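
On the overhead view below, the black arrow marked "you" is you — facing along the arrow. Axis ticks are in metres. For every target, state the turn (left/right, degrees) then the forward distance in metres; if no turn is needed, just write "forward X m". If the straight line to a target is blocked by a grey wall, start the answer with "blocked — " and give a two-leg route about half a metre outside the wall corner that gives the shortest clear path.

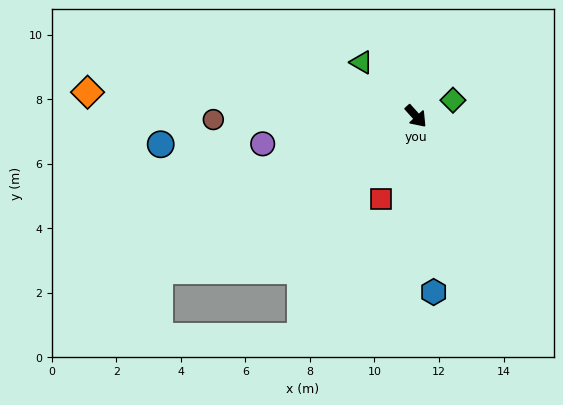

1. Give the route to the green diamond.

turn left 71°, forward 1.2 m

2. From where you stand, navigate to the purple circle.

turn right 122°, forward 4.8 m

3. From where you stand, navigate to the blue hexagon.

turn right 36°, forward 5.5 m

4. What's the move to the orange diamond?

turn right 136°, forward 10.2 m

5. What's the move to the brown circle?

turn right 131°, forward 6.3 m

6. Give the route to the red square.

turn right 65°, forward 2.8 m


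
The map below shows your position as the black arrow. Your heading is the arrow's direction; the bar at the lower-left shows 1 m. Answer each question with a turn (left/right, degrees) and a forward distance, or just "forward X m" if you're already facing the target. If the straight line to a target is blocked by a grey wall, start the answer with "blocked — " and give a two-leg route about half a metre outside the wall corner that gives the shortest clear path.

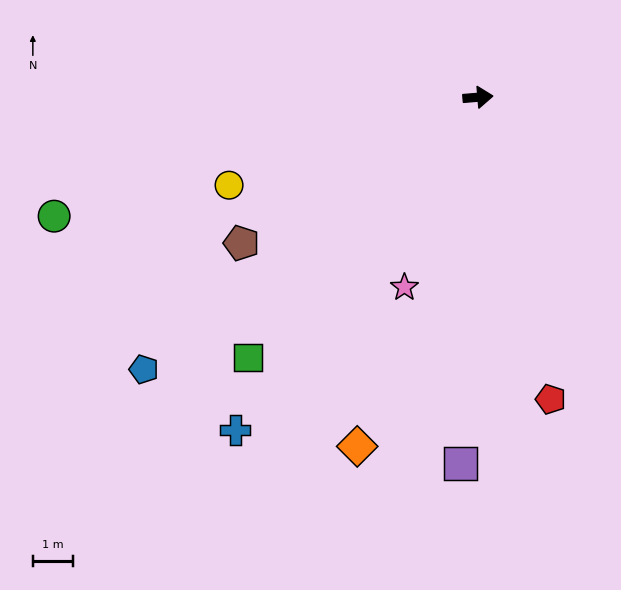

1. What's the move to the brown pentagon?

turn right 153°, forward 7.0 m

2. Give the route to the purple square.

turn right 97°, forward 9.2 m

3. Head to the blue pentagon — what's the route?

turn right 146°, forward 10.8 m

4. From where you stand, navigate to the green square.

turn right 136°, forward 8.7 m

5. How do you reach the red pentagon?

turn right 81°, forward 7.8 m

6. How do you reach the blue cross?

turn right 131°, forward 10.4 m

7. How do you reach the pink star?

turn right 116°, forward 5.1 m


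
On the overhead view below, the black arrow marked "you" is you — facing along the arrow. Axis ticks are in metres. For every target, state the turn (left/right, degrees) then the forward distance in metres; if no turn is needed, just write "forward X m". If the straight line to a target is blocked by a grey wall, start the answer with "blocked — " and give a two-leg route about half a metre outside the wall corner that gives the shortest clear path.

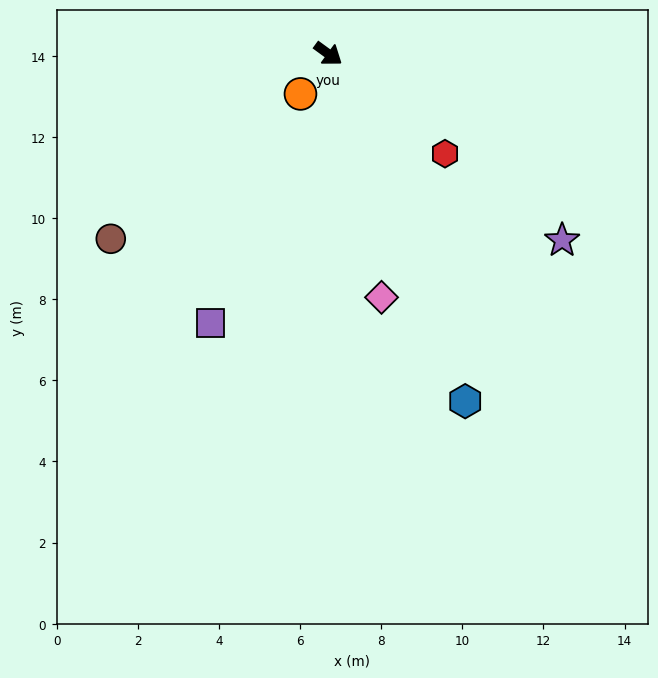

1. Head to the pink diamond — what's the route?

turn right 42°, forward 6.1 m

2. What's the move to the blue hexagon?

turn right 32°, forward 9.2 m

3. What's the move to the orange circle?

turn right 89°, forward 1.2 m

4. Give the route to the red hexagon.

turn right 4°, forward 3.8 m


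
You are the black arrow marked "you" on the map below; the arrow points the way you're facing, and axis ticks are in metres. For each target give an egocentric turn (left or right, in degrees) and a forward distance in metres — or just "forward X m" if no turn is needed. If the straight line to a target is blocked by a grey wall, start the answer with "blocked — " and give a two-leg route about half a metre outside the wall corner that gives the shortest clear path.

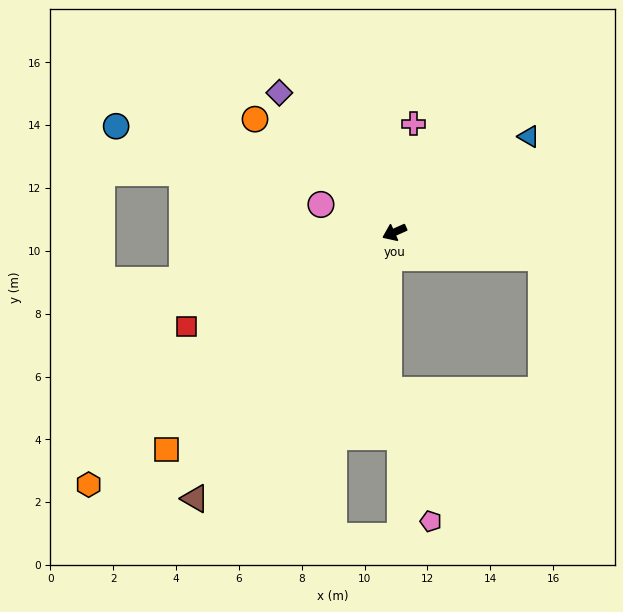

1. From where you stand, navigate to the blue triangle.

turn right 169°, forward 5.3 m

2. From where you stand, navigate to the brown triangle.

turn left 29°, forward 10.6 m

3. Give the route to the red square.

forward 7.3 m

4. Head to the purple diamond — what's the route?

turn right 75°, forward 5.8 m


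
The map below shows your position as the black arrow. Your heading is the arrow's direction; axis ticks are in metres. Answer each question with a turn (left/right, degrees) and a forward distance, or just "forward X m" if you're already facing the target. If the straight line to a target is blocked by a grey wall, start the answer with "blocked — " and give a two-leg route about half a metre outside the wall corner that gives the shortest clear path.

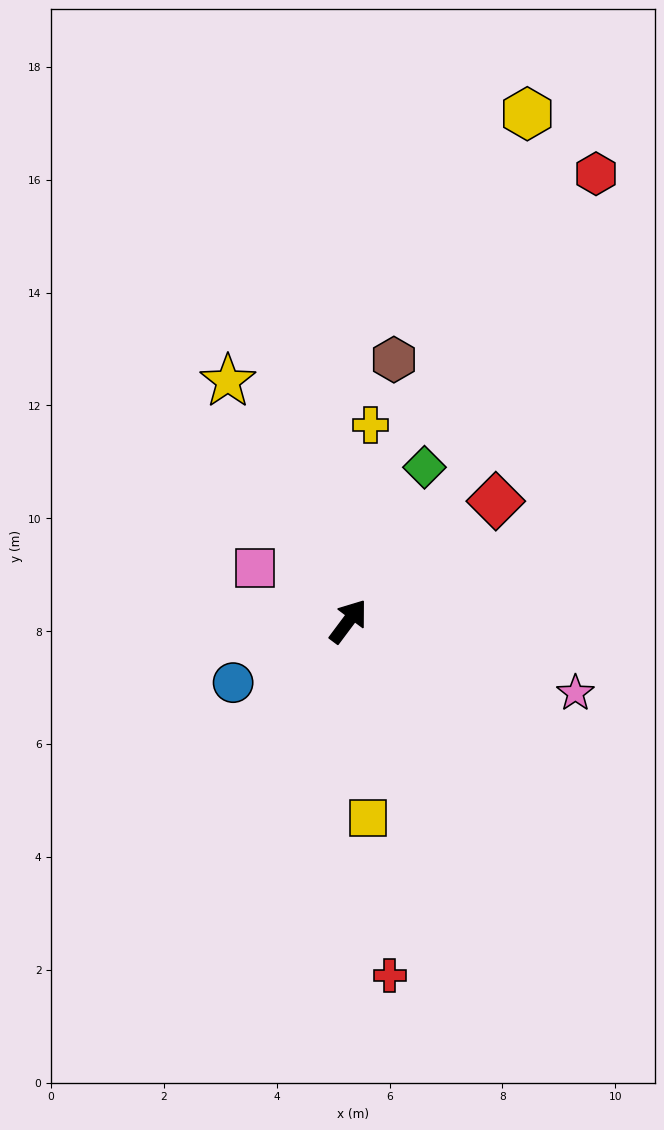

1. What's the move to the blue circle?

turn left 155°, forward 2.3 m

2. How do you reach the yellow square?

turn right 137°, forward 3.5 m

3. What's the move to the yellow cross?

turn left 30°, forward 3.5 m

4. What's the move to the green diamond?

turn left 10°, forward 3.0 m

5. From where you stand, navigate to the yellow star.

turn left 63°, forward 4.8 m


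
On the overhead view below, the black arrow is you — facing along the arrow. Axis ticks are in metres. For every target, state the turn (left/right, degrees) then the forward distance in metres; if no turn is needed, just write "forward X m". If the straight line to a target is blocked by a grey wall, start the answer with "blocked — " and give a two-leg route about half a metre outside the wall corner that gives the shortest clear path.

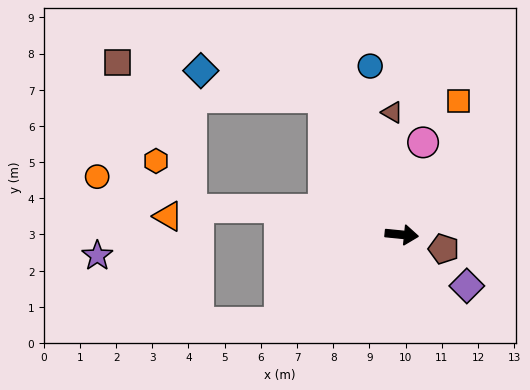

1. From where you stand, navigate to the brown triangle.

turn left 100°, forward 3.4 m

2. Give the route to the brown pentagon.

turn right 13°, forward 1.2 m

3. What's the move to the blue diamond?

blocked — turn left 126°, forward 4.4 m, then turn left 47°, forward 3.5 m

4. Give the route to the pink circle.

turn left 83°, forward 2.6 m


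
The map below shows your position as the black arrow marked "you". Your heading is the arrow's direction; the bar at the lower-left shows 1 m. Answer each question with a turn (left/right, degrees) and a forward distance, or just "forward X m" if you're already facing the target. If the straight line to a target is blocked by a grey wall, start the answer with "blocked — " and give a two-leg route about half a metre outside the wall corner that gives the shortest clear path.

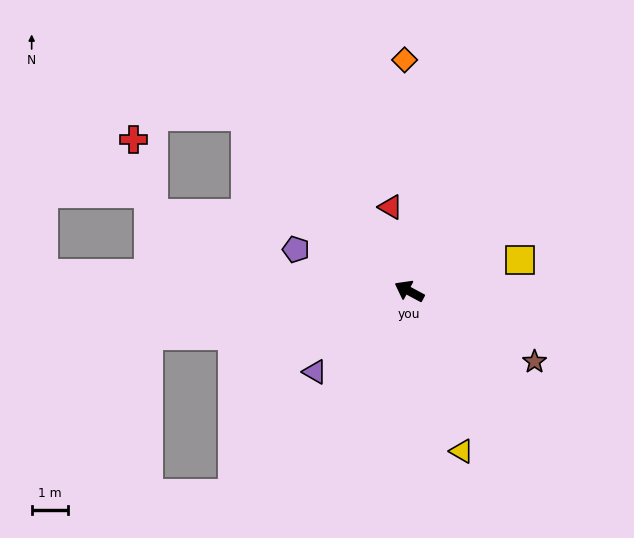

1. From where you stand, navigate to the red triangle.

turn right 49°, forward 2.4 m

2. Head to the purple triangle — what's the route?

turn left 69°, forward 3.4 m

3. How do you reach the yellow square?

turn right 136°, forward 3.2 m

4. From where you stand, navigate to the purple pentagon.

turn left 8°, forward 3.3 m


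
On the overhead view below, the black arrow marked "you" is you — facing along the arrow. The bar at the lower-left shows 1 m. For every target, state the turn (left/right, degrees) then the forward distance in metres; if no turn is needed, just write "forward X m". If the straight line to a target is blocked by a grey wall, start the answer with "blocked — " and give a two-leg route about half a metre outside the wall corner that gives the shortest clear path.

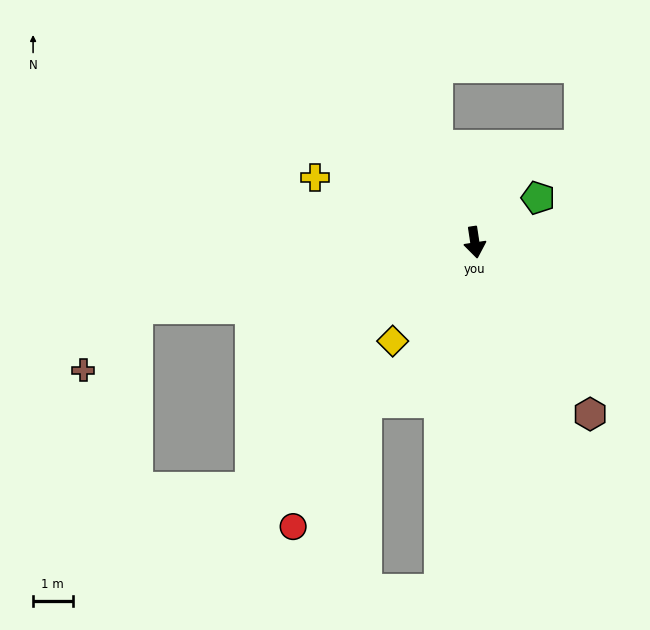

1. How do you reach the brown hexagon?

turn left 25°, forward 5.2 m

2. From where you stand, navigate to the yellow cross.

turn right 121°, forward 4.4 m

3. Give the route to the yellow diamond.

turn right 48°, forward 3.3 m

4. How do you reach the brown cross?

blocked — turn right 88°, forward 8.7 m, then turn left 40°, forward 2.1 m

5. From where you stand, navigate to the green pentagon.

turn left 117°, forward 2.0 m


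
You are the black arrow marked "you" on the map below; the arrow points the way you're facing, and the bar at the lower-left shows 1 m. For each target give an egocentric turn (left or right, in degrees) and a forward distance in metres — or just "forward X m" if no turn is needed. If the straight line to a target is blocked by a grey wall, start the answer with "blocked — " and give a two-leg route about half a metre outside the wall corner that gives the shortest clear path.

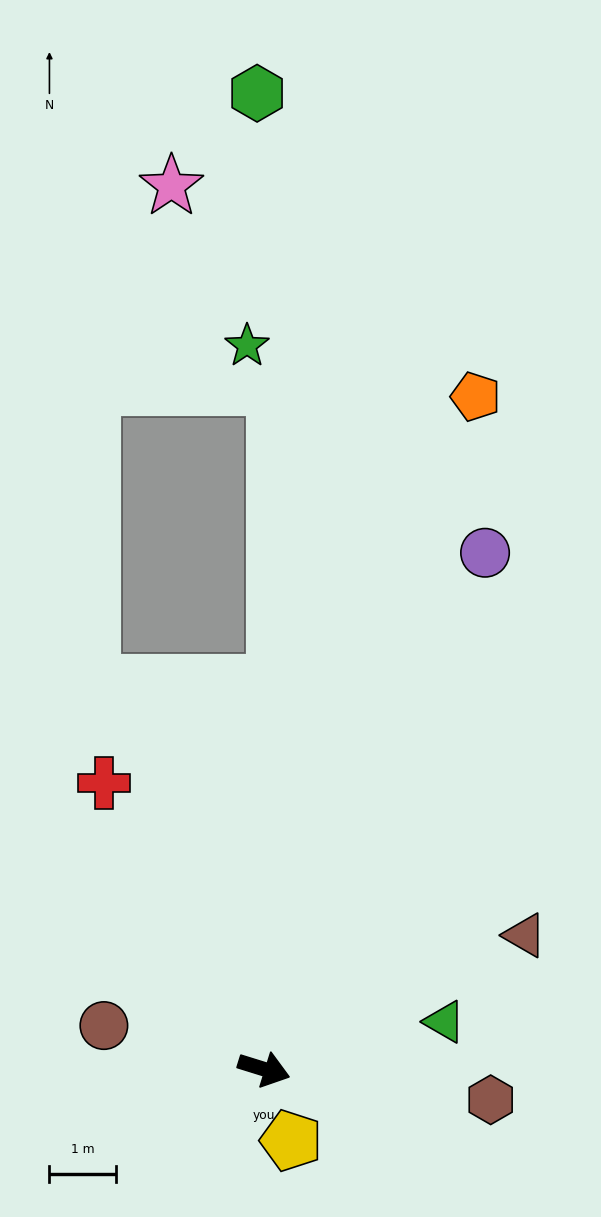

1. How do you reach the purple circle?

turn left 84°, forward 8.5 m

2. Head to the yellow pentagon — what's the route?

turn right 52°, forward 1.2 m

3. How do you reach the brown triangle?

turn left 44°, forward 4.4 m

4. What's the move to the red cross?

turn left 136°, forward 5.0 m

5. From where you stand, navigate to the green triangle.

turn left 32°, forward 2.8 m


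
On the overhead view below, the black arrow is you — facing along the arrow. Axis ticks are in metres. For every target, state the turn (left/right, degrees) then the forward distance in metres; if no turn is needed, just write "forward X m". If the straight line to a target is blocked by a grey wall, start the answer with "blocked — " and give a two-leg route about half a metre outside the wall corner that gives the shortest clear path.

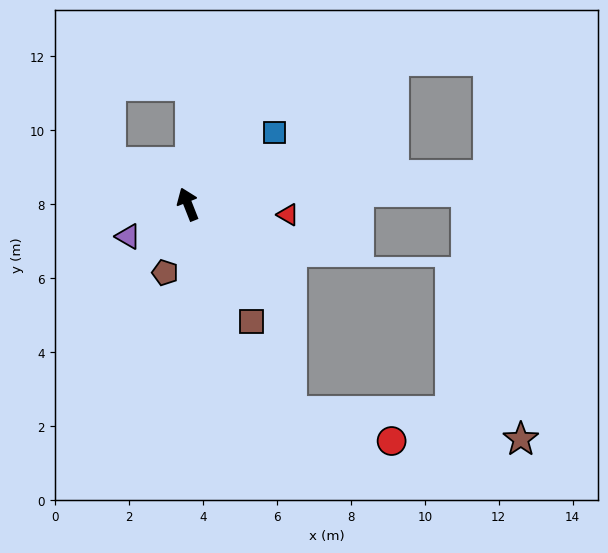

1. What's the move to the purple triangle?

turn left 97°, forward 1.8 m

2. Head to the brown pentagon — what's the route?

turn left 140°, forward 2.0 m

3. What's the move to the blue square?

turn right 72°, forward 3.0 m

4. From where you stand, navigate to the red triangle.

turn right 118°, forward 2.7 m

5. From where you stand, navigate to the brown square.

turn right 173°, forward 3.6 m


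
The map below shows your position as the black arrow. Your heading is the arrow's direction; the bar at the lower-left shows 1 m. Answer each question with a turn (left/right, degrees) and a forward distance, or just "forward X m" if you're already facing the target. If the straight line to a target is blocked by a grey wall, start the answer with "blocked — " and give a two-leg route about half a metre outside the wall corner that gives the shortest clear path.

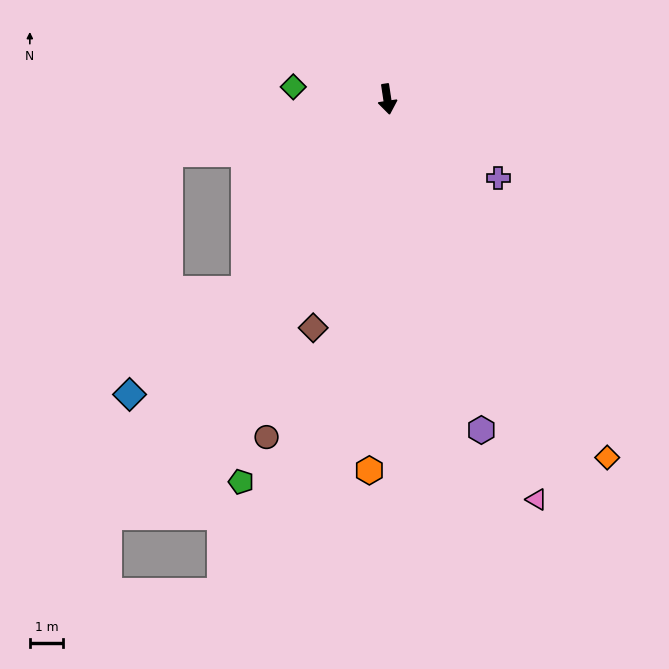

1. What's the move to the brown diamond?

turn right 27°, forward 7.2 m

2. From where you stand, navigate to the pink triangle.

turn left 12°, forward 12.8 m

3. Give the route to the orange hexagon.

turn right 11°, forward 11.1 m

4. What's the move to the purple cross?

turn left 46°, forward 4.1 m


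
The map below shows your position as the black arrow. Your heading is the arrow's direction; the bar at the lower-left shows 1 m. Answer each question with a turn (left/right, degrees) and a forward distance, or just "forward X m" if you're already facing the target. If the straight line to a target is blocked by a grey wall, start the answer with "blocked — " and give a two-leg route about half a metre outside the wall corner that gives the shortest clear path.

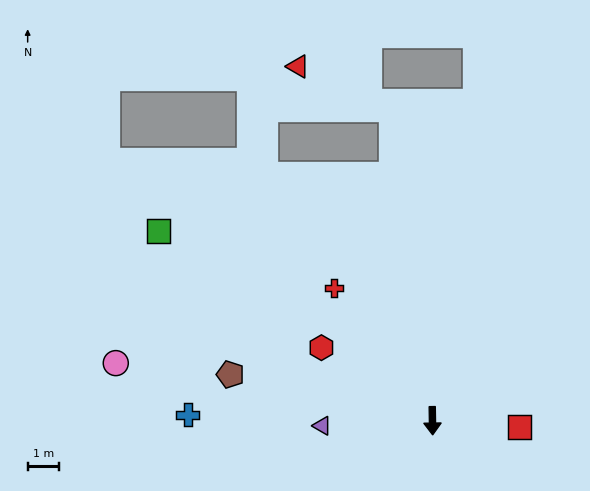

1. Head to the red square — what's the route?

turn left 85°, forward 2.8 m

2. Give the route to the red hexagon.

turn right 124°, forward 4.2 m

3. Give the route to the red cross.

turn right 145°, forward 5.3 m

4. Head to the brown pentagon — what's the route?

turn right 104°, forward 6.6 m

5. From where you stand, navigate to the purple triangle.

turn right 88°, forward 3.5 m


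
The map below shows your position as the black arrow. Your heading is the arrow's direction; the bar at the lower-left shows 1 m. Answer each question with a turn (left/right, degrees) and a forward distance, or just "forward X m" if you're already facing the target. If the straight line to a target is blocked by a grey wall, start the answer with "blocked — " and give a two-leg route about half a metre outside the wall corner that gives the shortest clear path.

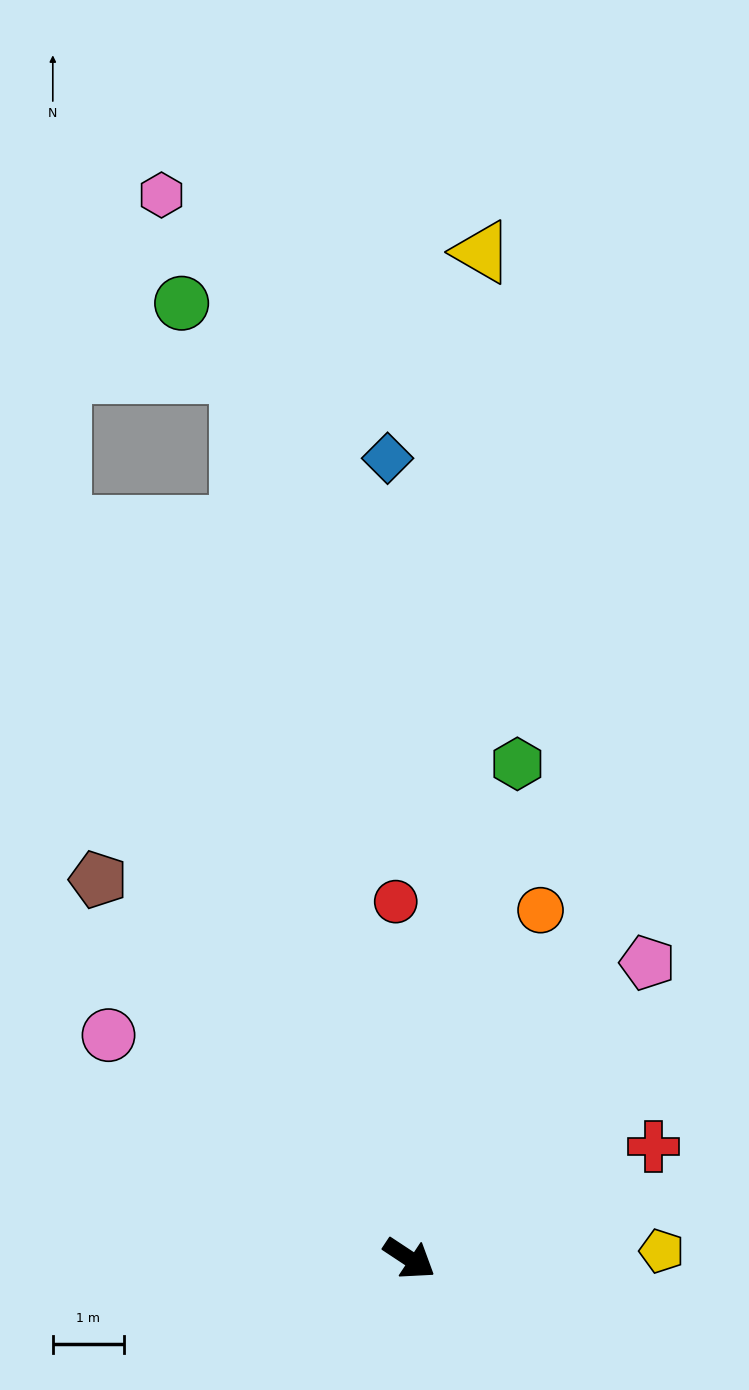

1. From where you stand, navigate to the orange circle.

turn left 103°, forward 5.2 m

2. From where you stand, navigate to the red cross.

turn left 58°, forward 3.8 m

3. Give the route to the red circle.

turn left 126°, forward 5.0 m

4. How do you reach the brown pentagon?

turn left 163°, forward 6.9 m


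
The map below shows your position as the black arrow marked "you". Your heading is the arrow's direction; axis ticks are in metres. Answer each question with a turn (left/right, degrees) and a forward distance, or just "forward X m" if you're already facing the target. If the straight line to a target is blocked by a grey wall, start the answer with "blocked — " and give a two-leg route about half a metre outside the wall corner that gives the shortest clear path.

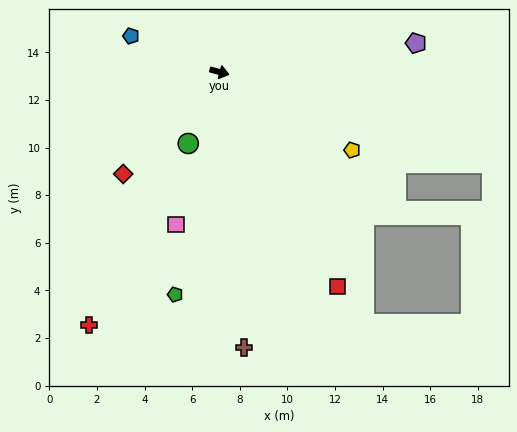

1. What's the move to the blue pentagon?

turn left 173°, forward 4.0 m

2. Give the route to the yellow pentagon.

turn right 15°, forward 6.5 m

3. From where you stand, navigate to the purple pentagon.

turn left 23°, forward 8.3 m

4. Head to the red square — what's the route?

turn right 46°, forward 10.3 m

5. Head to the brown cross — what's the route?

turn right 70°, forward 11.6 m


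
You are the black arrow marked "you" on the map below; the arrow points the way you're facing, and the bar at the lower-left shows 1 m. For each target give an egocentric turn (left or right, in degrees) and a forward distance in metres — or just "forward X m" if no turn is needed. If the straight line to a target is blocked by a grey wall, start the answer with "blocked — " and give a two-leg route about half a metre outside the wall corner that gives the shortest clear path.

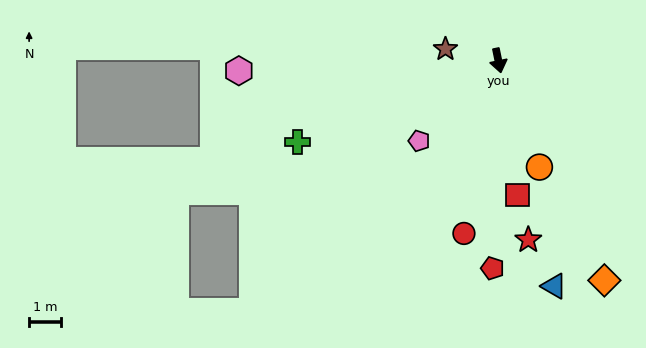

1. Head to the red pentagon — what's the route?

turn right 13°, forward 6.6 m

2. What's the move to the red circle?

turn right 23°, forward 5.6 m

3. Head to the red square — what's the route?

turn right 4°, forward 4.3 m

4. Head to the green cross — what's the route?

turn right 80°, forward 6.9 m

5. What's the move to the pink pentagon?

turn right 56°, forward 3.6 m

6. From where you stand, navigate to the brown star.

turn right 114°, forward 1.7 m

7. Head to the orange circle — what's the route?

turn left 9°, forward 3.6 m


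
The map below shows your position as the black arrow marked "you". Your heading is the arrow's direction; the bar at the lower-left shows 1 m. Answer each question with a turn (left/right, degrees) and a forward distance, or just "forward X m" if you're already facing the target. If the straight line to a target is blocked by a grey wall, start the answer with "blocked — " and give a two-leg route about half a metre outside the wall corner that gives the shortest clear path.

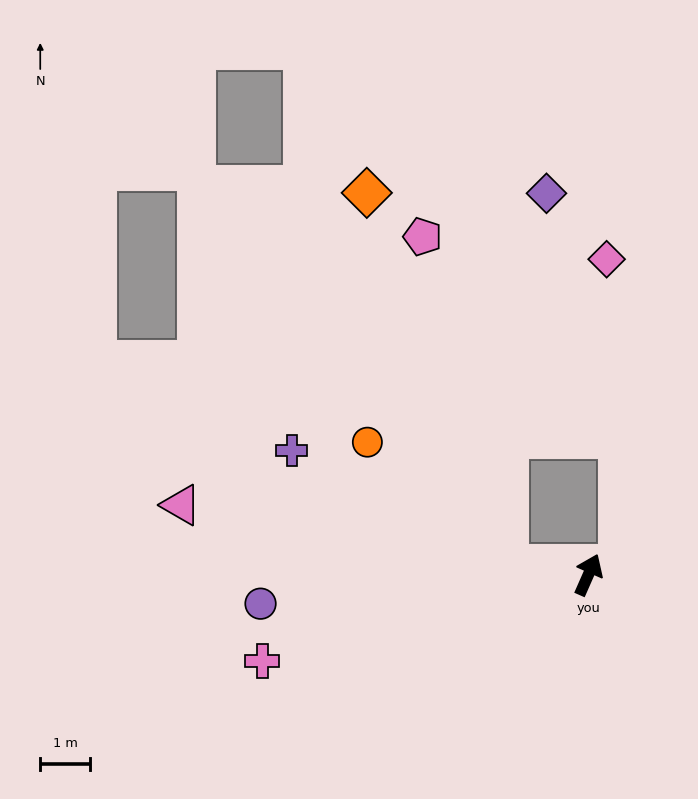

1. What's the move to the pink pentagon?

blocked — turn left 107°, forward 1.6 m, then turn right 69°, forward 6.8 m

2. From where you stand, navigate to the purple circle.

turn left 119°, forward 6.6 m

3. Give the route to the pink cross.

turn left 129°, forward 6.8 m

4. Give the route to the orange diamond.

blocked — turn left 107°, forward 1.6 m, then turn right 63°, forward 8.0 m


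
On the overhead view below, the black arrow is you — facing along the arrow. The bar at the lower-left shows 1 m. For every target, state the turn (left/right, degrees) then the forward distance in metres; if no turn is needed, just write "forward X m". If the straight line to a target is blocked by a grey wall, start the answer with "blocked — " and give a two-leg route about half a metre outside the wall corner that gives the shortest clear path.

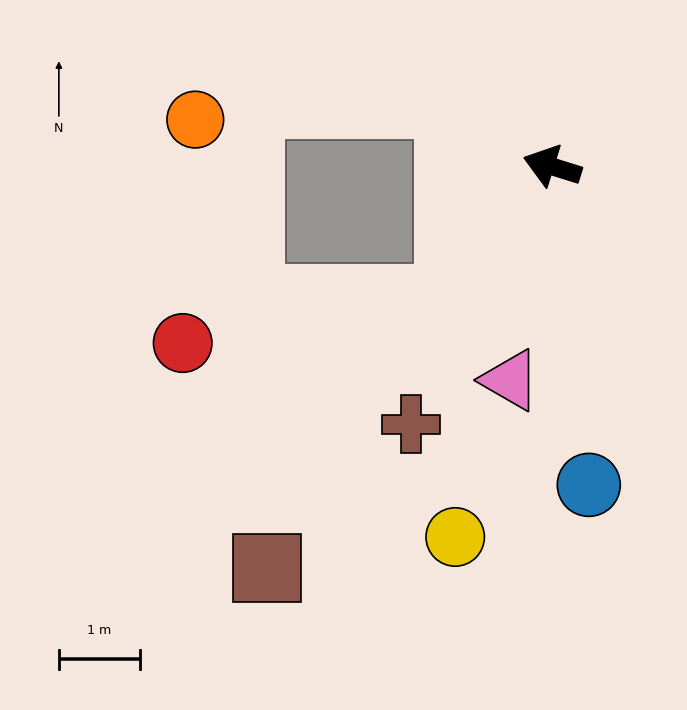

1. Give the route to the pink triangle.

turn left 96°, forward 2.7 m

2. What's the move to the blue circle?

turn left 114°, forward 3.9 m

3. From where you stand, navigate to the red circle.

blocked — turn left 70°, forward 2.1 m, then turn right 43°, forward 3.3 m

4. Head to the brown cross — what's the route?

turn left 79°, forward 3.6 m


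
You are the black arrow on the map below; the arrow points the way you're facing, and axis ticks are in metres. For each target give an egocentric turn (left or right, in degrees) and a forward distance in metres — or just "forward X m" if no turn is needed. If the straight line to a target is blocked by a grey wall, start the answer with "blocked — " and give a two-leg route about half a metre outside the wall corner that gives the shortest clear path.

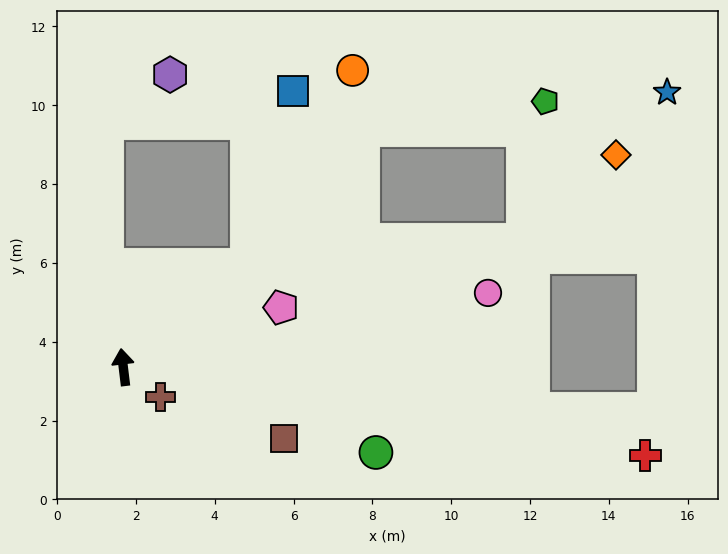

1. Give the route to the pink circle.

turn right 85°, forward 9.4 m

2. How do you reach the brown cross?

turn right 136°, forward 1.2 m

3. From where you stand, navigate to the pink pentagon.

turn right 76°, forward 4.3 m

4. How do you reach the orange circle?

blocked — turn right 57°, forward 4.1 m, then turn left 22°, forward 5.6 m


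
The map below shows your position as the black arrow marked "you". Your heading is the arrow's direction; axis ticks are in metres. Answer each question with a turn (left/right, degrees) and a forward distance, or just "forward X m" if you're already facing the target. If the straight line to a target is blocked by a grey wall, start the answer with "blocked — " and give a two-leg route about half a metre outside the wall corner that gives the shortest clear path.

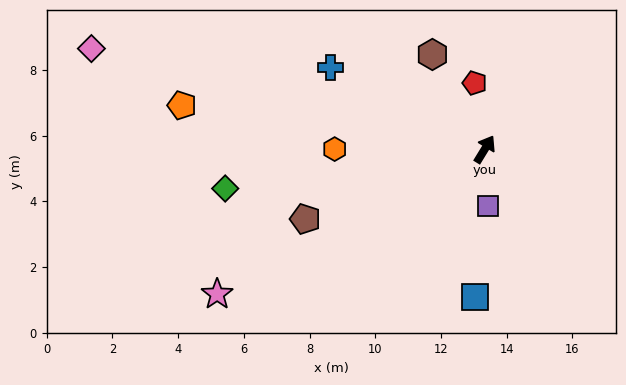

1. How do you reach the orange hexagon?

turn left 121°, forward 4.6 m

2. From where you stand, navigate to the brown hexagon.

turn left 60°, forward 3.3 m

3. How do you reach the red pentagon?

turn left 40°, forward 2.0 m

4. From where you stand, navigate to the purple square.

turn right 145°, forward 1.7 m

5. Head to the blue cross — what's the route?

turn left 94°, forward 5.3 m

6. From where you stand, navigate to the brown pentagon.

turn left 143°, forward 5.9 m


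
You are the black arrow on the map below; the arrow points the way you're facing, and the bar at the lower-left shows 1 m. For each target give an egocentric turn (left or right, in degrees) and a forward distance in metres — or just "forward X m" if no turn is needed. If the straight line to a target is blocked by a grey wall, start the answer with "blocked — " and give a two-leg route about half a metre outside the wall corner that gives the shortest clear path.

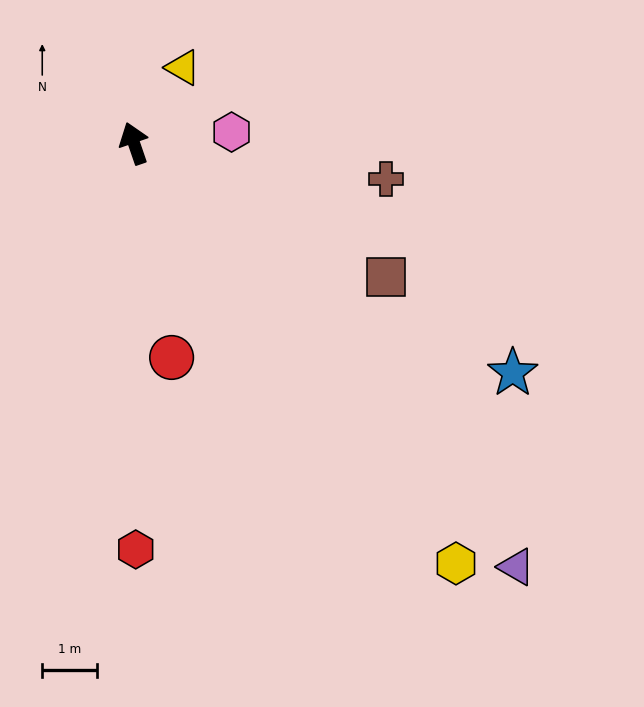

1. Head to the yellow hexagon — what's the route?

turn right 161°, forward 9.7 m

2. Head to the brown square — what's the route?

turn right 137°, forward 5.2 m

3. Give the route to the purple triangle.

turn right 157°, forward 10.5 m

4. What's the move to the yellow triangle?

turn right 52°, forward 1.7 m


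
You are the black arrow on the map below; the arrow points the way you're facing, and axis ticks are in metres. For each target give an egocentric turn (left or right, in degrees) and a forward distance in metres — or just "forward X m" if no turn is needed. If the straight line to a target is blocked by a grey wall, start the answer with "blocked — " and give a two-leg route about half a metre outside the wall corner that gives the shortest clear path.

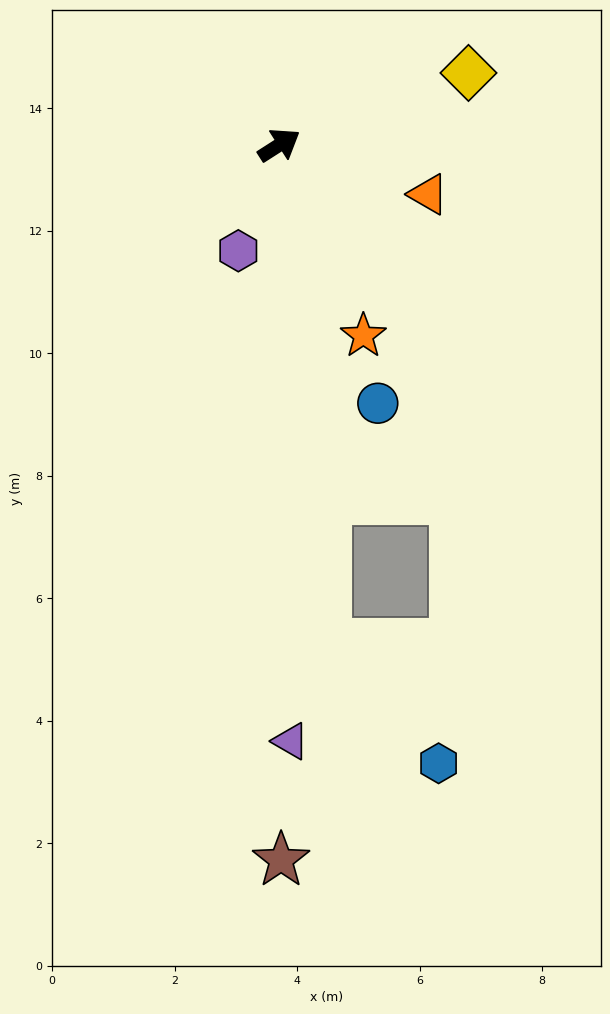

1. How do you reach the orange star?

turn right 99°, forward 3.4 m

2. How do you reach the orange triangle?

turn right 51°, forward 2.6 m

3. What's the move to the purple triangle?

turn right 122°, forward 9.7 m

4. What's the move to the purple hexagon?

turn right 144°, forward 1.9 m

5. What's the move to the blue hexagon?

blocked — turn right 117°, forward 8.2 m, then turn left 38°, forward 2.7 m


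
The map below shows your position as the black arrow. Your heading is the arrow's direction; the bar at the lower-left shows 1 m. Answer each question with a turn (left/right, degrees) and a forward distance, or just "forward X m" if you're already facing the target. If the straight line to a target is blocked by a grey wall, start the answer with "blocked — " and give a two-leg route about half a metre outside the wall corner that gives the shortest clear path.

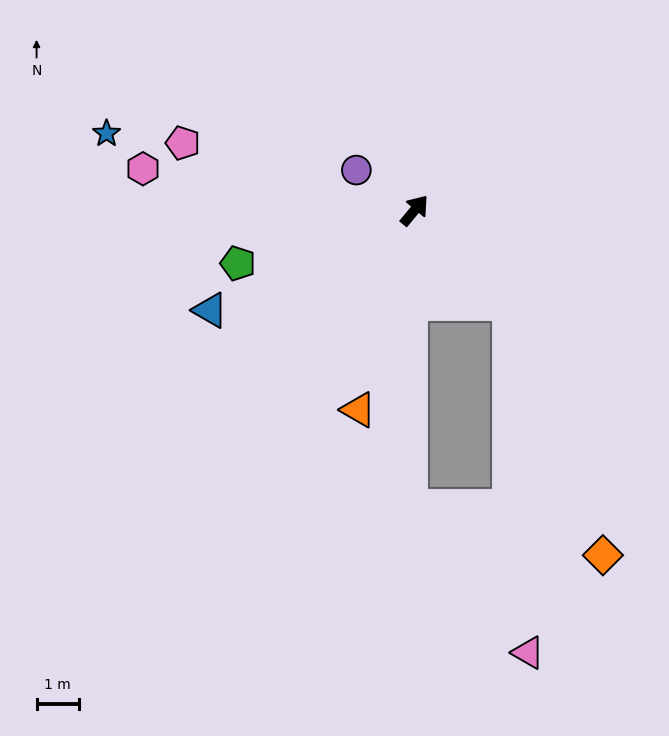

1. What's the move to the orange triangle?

turn right 156°, forward 4.9 m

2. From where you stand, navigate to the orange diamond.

blocked — turn right 95°, forward 3.1 m, then turn right 25°, forward 6.3 m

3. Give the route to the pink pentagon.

turn left 113°, forward 5.7 m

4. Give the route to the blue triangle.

turn left 156°, forward 5.4 m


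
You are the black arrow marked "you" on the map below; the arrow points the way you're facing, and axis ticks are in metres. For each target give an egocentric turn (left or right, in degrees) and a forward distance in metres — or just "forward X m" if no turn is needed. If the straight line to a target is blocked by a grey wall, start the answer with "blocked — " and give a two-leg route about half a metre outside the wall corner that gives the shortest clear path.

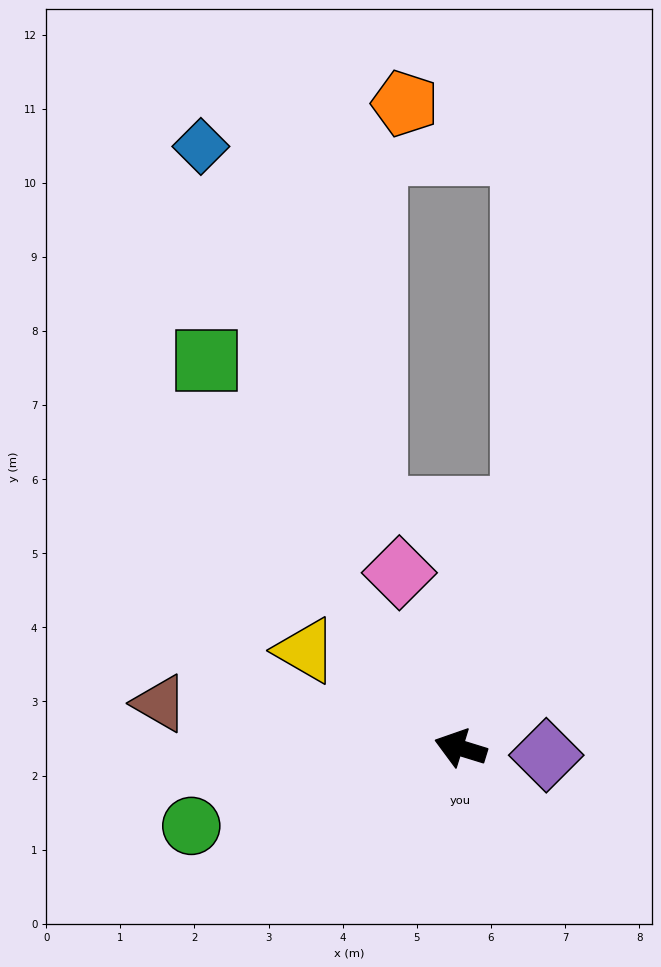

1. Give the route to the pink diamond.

turn right 54°, forward 2.5 m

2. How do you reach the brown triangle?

turn left 9°, forward 4.1 m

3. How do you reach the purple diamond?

turn right 168°, forward 1.2 m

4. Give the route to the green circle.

turn left 33°, forward 3.8 m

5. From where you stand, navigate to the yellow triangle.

turn right 15°, forward 2.5 m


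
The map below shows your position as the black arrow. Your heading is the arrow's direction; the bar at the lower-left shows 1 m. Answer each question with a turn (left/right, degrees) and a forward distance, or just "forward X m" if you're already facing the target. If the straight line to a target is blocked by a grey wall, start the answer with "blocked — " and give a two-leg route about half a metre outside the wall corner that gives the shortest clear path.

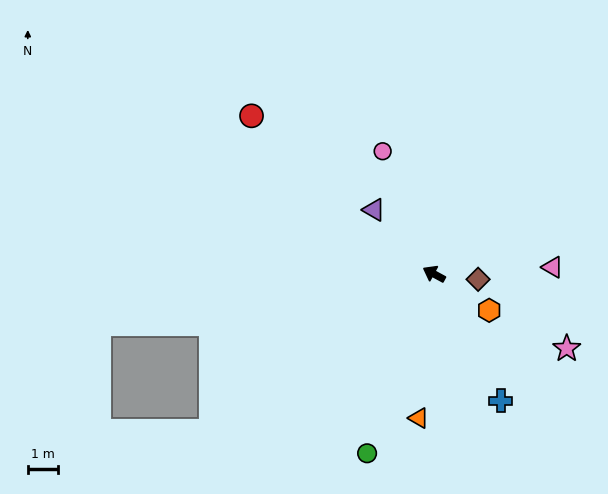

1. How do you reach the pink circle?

turn right 39°, forward 4.5 m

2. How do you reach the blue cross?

turn left 146°, forward 4.8 m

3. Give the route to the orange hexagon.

turn left 175°, forward 2.2 m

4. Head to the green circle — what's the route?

turn left 98°, forward 6.4 m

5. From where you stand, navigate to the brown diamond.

turn right 158°, forward 1.5 m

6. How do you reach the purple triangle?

turn right 18°, forward 3.0 m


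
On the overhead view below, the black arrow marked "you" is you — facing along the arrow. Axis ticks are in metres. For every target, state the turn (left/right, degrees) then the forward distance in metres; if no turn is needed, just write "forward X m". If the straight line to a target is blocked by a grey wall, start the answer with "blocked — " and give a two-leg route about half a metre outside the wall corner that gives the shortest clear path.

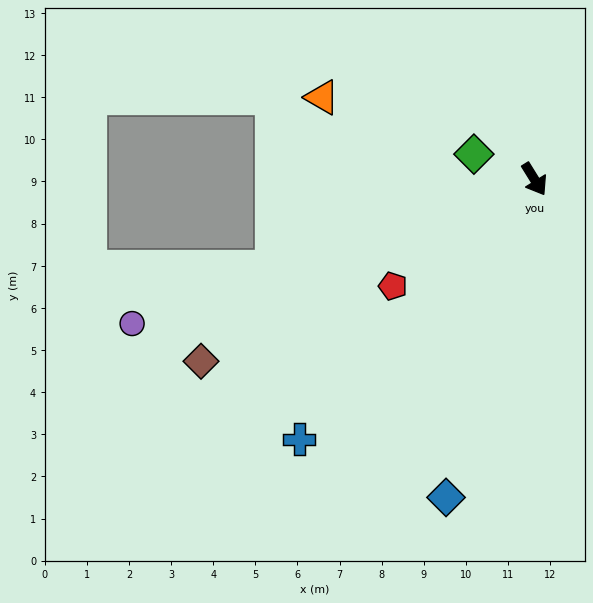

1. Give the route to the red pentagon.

turn right 85°, forward 4.2 m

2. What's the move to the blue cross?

turn right 74°, forward 8.3 m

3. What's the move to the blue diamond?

turn right 47°, forward 7.8 m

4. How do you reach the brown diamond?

turn right 93°, forward 9.0 m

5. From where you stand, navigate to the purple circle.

turn right 102°, forward 10.1 m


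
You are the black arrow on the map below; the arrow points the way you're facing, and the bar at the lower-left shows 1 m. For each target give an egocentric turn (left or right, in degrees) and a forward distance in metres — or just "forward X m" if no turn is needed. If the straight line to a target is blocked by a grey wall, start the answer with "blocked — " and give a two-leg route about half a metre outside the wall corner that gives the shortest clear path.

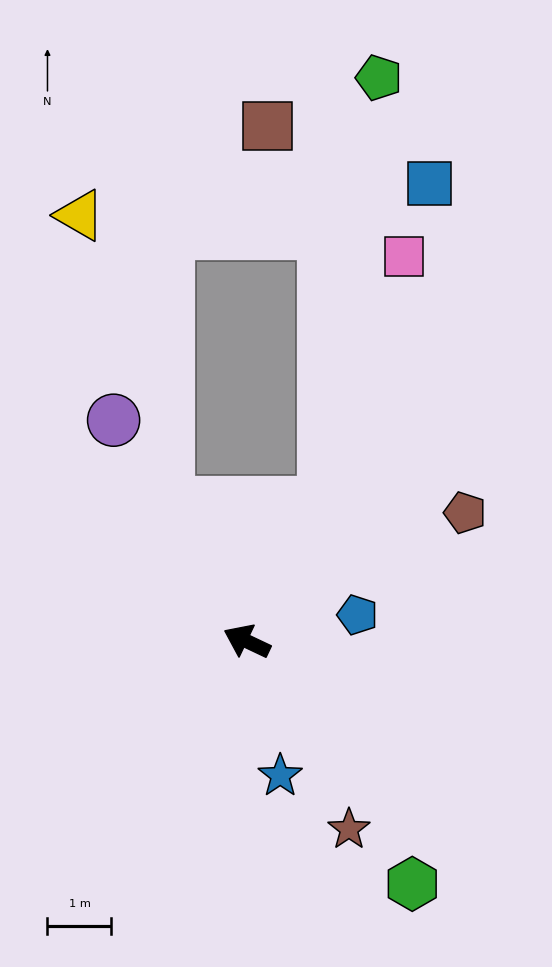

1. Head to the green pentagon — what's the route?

blocked — turn right 94°, forward 2.5 m, then turn left 22°, forward 6.7 m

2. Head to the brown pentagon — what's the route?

turn right 124°, forward 4.0 m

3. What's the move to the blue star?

turn left 129°, forward 2.2 m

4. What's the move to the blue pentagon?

turn right 141°, forward 1.8 m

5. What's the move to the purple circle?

turn right 34°, forward 4.0 m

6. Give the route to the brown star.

turn left 144°, forward 3.3 m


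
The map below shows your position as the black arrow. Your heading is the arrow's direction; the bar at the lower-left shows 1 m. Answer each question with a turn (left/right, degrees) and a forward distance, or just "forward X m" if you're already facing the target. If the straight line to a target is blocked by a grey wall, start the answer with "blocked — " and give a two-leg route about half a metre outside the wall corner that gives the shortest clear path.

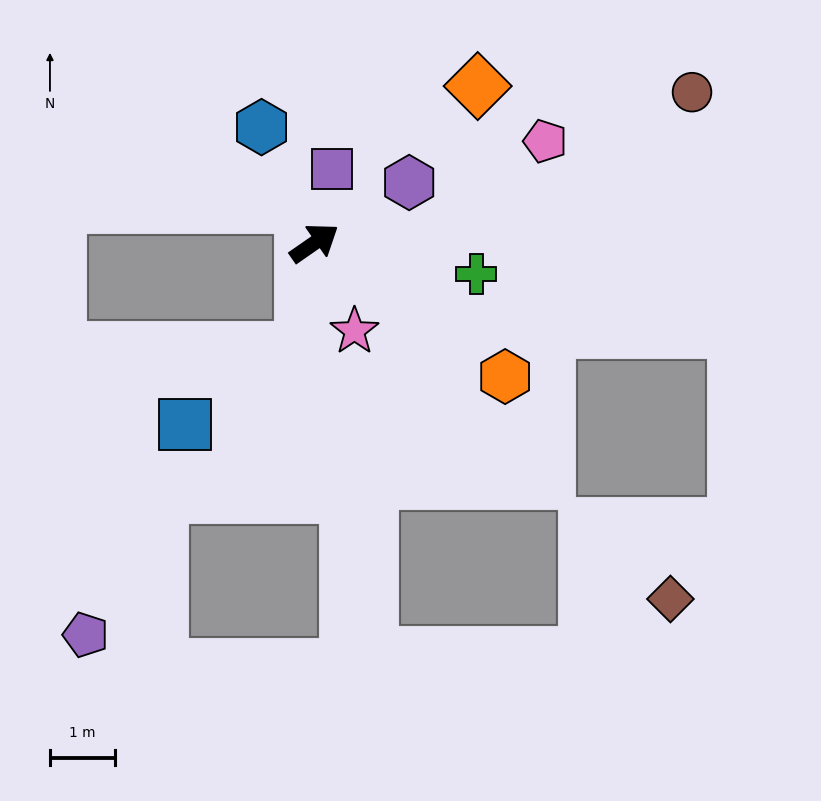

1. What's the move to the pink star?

turn right 100°, forward 1.5 m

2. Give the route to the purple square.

turn left 42°, forward 1.2 m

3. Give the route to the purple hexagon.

turn right 2°, forward 1.7 m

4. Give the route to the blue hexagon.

turn left 80°, forward 2.0 m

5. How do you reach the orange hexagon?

turn right 70°, forward 3.6 m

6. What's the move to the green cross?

turn right 46°, forward 2.5 m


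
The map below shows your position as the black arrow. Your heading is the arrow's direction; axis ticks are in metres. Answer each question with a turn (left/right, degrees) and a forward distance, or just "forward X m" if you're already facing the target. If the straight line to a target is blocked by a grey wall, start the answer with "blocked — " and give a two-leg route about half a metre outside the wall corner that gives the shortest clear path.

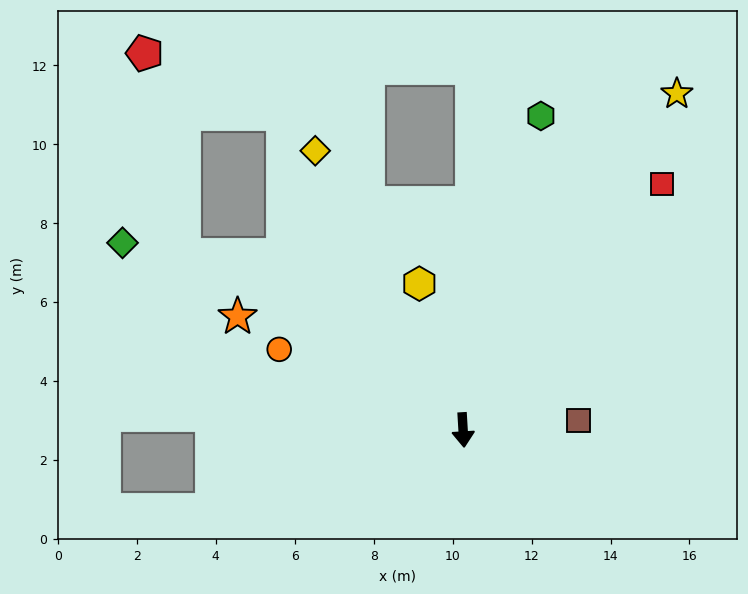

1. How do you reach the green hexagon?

turn left 163°, forward 8.2 m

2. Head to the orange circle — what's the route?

turn right 117°, forward 5.1 m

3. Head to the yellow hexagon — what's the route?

turn right 167°, forward 3.9 m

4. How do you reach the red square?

turn left 138°, forward 8.0 m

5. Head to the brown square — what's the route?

turn left 91°, forward 2.9 m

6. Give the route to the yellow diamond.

turn right 156°, forward 8.0 m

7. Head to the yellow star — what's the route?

turn left 144°, forward 10.1 m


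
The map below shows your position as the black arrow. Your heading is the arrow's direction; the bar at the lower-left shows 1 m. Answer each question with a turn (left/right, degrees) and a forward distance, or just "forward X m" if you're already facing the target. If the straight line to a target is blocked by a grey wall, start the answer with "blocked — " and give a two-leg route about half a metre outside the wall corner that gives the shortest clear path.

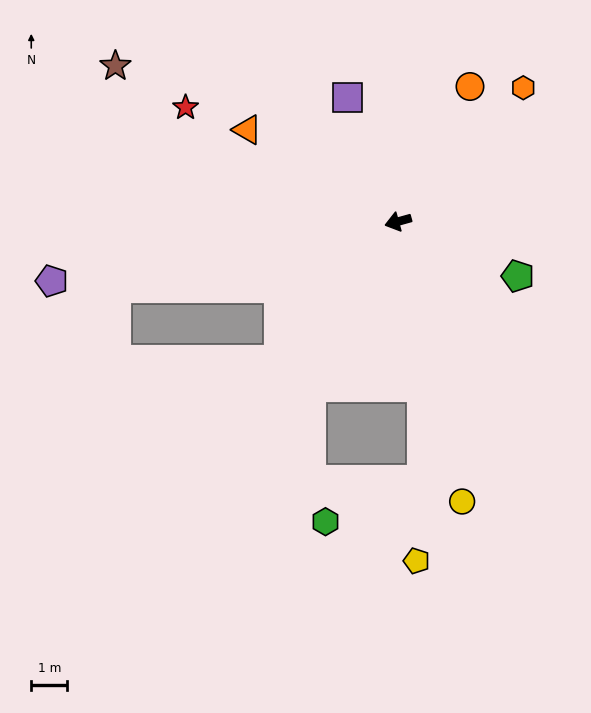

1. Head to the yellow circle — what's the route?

turn left 87°, forward 8.0 m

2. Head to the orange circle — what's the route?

turn right 134°, forward 4.3 m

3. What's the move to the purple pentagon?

turn right 6°, forward 9.8 m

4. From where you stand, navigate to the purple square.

turn right 83°, forward 3.7 m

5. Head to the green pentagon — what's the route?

turn left 140°, forward 3.7 m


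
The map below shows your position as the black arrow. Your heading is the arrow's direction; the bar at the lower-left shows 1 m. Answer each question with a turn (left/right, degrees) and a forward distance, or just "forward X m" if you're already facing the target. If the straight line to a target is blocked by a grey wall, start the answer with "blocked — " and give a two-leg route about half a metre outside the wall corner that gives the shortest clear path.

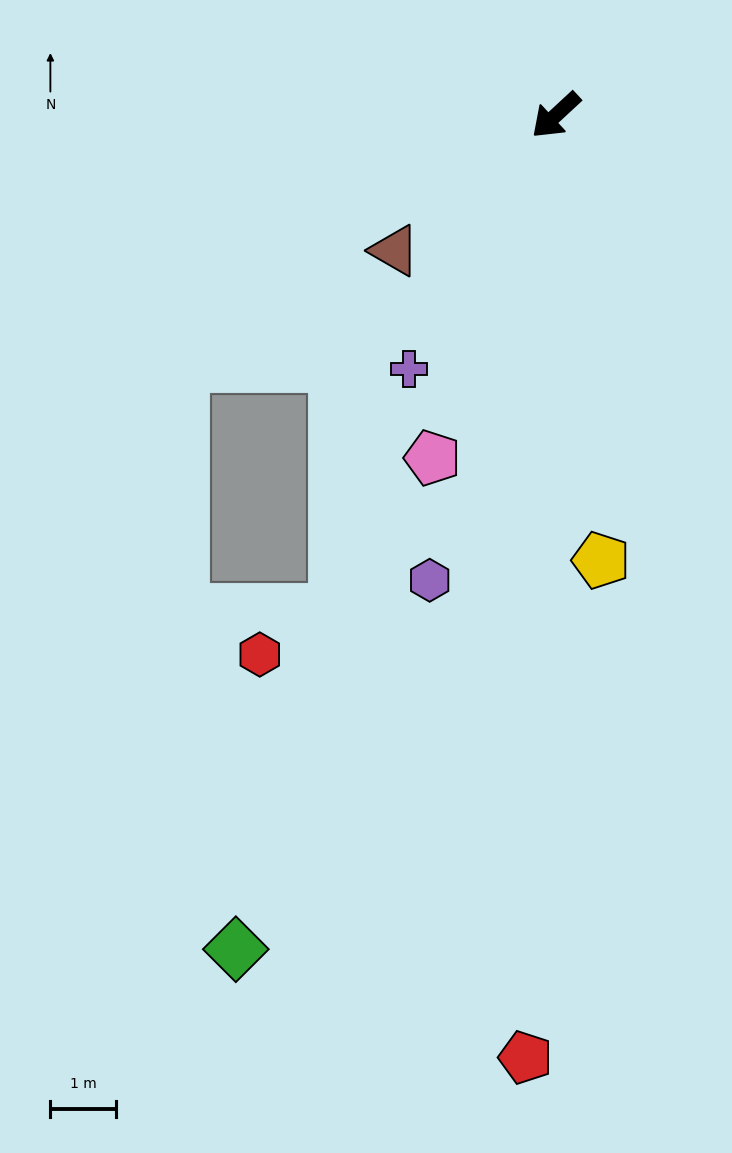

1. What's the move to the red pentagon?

turn left 45°, forward 14.4 m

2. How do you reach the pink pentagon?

turn left 27°, forward 5.6 m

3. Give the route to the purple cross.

turn left 17°, forward 4.5 m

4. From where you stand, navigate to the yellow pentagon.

turn left 53°, forward 6.8 m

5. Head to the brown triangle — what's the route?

turn right 3°, forward 3.2 m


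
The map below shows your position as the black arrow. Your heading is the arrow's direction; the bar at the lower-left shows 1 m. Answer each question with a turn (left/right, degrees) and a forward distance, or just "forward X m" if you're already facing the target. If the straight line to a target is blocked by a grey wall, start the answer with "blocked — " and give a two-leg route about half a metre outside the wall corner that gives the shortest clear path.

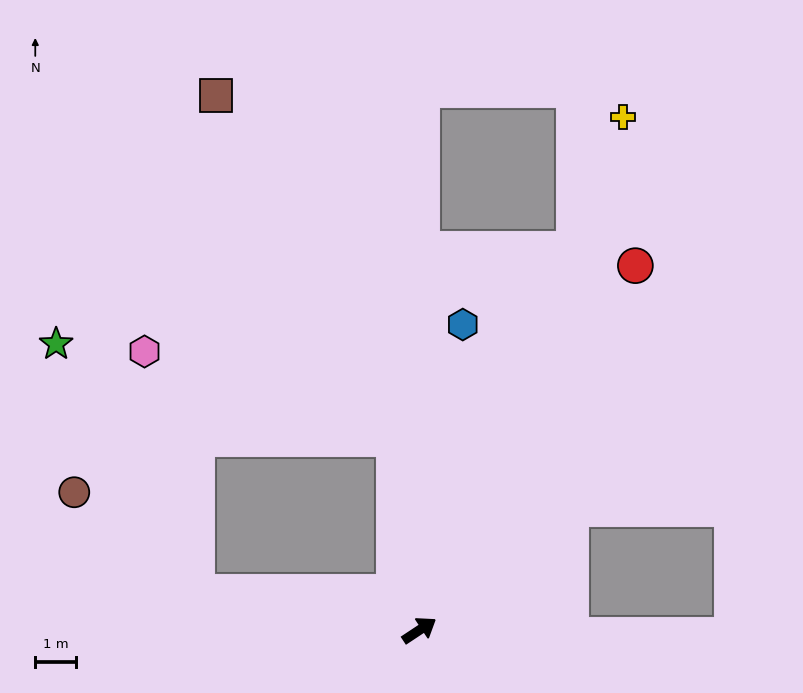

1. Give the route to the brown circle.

blocked — turn left 137°, forward 5.5 m, then turn right 29°, forward 3.9 m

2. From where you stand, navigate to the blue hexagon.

turn left 48°, forward 7.5 m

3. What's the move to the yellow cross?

turn left 35°, forward 13.5 m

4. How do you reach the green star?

blocked — turn left 137°, forward 5.5 m, then turn right 51°, forward 7.0 m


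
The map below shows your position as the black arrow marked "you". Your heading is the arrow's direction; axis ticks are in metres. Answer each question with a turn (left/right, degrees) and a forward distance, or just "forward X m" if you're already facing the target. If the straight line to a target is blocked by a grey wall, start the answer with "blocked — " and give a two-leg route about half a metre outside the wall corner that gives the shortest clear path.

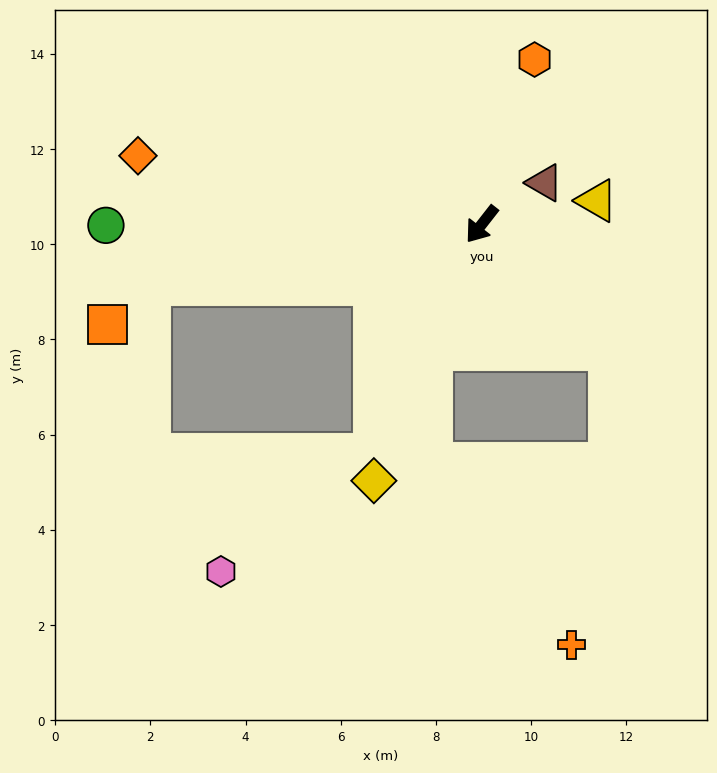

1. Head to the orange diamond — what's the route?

turn right 63°, forward 7.4 m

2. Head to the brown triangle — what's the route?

turn left 161°, forward 1.6 m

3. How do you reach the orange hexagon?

turn right 160°, forward 3.6 m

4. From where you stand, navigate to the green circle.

turn right 52°, forward 7.9 m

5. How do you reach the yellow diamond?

turn left 15°, forward 5.8 m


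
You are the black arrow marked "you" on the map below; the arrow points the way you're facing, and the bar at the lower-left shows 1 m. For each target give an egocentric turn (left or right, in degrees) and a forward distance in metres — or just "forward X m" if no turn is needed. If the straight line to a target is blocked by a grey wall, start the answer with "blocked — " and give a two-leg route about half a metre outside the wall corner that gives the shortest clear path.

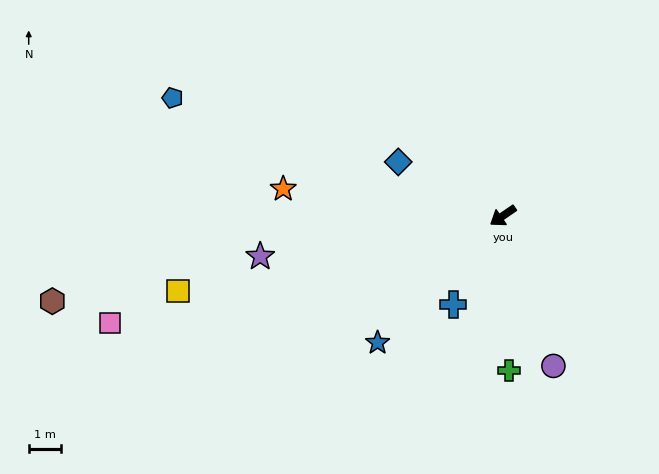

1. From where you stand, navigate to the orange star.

turn right 41°, forward 6.8 m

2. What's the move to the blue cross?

turn left 26°, forward 3.1 m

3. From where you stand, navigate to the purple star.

turn right 25°, forward 7.5 m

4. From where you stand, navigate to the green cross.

turn left 58°, forward 4.7 m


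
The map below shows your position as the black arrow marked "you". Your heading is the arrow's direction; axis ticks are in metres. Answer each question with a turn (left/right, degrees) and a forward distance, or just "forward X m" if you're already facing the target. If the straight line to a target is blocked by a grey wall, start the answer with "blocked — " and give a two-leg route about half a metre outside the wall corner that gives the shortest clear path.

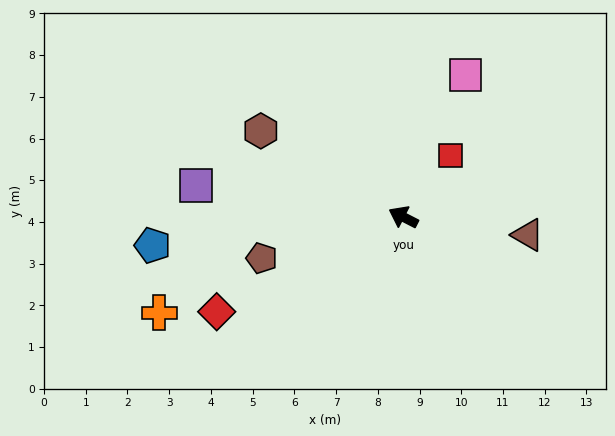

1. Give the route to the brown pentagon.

turn left 43°, forward 3.5 m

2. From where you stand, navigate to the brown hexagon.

turn right 4°, forward 4.0 m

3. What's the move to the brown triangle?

turn right 161°, forward 3.0 m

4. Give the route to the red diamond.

turn left 54°, forward 5.0 m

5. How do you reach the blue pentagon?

turn left 34°, forward 6.0 m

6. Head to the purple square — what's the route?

turn left 19°, forward 5.0 m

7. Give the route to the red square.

turn right 100°, forward 1.9 m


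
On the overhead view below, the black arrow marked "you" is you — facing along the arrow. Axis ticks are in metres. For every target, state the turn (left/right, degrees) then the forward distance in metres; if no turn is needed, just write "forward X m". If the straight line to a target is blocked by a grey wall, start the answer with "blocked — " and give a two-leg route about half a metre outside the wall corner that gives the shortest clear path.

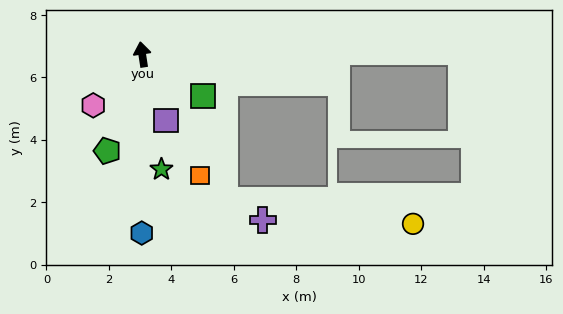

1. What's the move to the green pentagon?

turn left 151°, forward 3.3 m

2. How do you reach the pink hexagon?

turn left 127°, forward 2.3 m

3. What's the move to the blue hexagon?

turn left 171°, forward 5.7 m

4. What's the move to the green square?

turn right 133°, forward 2.4 m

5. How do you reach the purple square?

turn right 169°, forward 2.3 m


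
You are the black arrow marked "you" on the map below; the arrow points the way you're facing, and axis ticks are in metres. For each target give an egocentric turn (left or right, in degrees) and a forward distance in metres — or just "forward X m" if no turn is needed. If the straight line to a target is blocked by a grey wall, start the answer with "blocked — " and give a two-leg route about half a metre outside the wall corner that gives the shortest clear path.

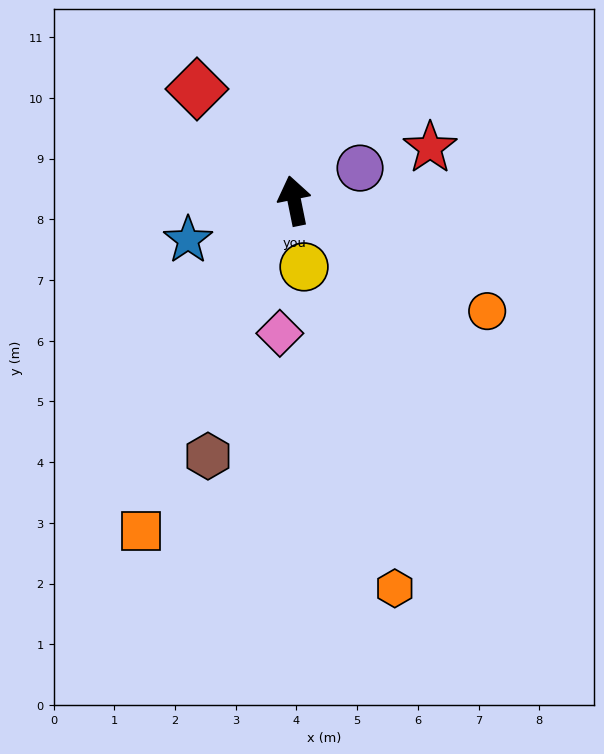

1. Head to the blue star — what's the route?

turn left 99°, forward 1.9 m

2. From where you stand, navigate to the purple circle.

turn right 75°, forward 1.2 m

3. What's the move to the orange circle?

turn right 131°, forward 3.7 m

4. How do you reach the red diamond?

turn left 30°, forward 2.4 m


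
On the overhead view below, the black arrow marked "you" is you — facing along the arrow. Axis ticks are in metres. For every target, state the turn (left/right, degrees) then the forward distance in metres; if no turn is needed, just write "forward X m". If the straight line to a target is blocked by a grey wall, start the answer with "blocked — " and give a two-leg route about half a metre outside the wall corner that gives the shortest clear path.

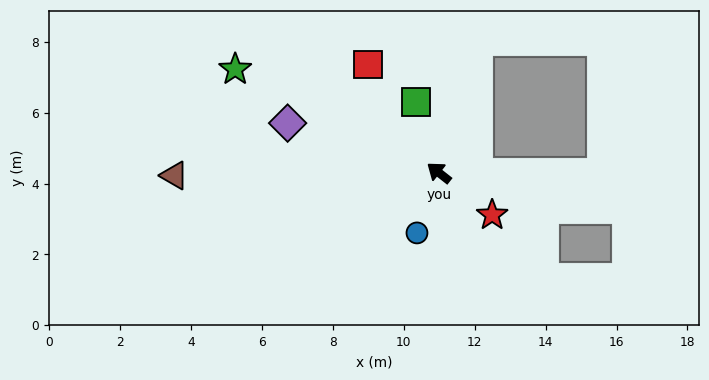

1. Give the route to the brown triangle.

turn left 39°, forward 7.5 m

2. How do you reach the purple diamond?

turn left 20°, forward 4.5 m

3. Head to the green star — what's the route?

turn left 11°, forward 6.4 m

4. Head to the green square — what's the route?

turn right 34°, forward 2.1 m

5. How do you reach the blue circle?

turn left 108°, forward 1.8 m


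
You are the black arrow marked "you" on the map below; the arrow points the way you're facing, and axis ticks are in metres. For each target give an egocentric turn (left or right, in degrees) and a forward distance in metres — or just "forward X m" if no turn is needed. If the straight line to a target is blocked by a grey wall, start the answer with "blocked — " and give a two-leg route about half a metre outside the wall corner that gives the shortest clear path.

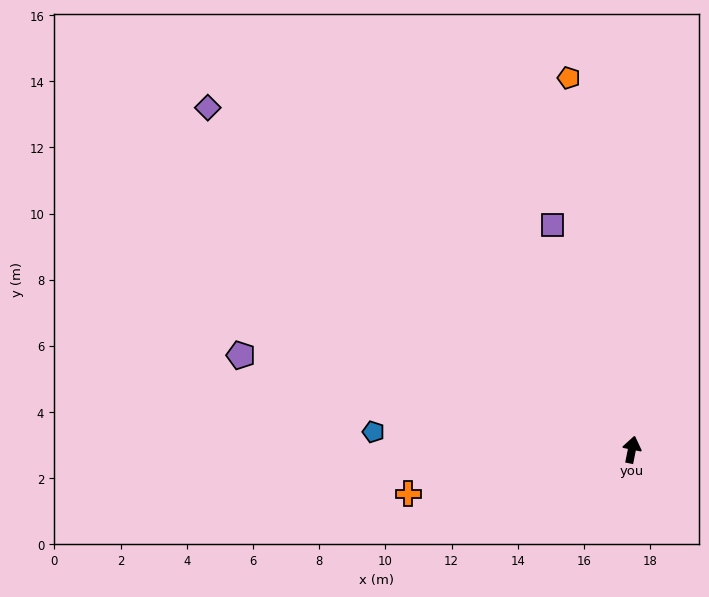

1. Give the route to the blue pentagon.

turn left 97°, forward 7.8 m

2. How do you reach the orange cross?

turn left 113°, forward 6.9 m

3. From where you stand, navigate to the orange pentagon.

turn left 21°, forward 11.4 m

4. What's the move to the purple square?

turn left 31°, forward 7.2 m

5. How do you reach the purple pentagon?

turn left 88°, forward 12.2 m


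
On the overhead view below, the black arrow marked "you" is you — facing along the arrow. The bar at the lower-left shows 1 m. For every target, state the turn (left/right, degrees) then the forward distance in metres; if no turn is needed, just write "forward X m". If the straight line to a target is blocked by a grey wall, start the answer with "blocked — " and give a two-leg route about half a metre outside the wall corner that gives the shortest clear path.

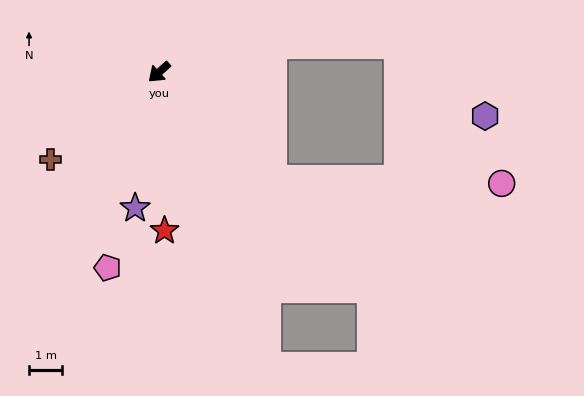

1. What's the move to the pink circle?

blocked — turn left 95°, forward 4.7 m, then turn left 42°, forward 6.9 m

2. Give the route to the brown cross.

turn right 3°, forward 4.2 m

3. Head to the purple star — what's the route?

turn left 38°, forward 4.2 m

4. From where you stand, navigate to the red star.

turn left 50°, forward 4.8 m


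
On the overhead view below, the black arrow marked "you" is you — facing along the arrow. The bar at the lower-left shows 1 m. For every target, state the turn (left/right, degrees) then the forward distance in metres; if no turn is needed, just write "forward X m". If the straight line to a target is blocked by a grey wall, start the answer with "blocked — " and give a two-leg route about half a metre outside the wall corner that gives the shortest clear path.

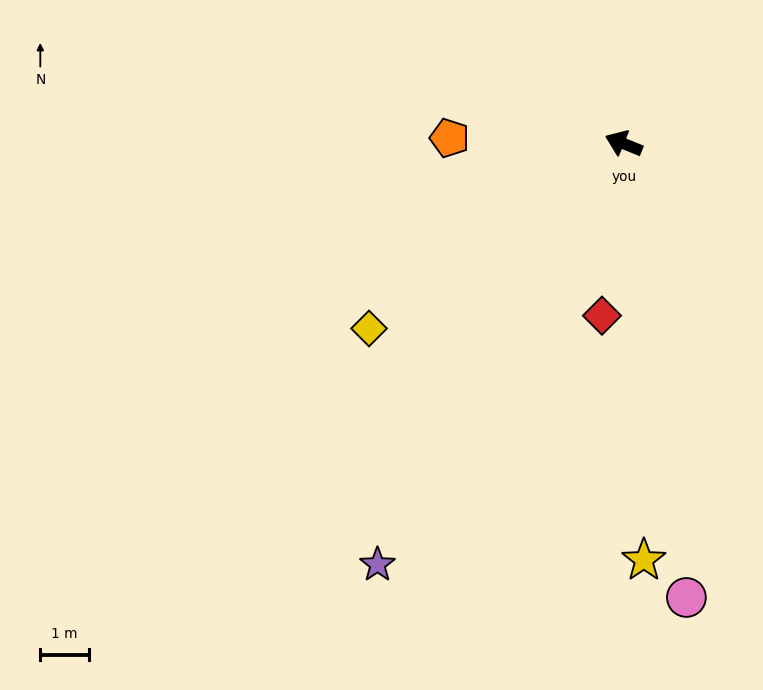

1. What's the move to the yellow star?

turn left 115°, forward 8.6 m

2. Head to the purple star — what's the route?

turn left 82°, forward 10.0 m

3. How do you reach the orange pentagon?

turn left 20°, forward 3.6 m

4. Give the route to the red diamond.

turn left 105°, forward 3.6 m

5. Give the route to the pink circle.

turn left 120°, forward 9.4 m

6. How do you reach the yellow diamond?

turn left 58°, forward 6.5 m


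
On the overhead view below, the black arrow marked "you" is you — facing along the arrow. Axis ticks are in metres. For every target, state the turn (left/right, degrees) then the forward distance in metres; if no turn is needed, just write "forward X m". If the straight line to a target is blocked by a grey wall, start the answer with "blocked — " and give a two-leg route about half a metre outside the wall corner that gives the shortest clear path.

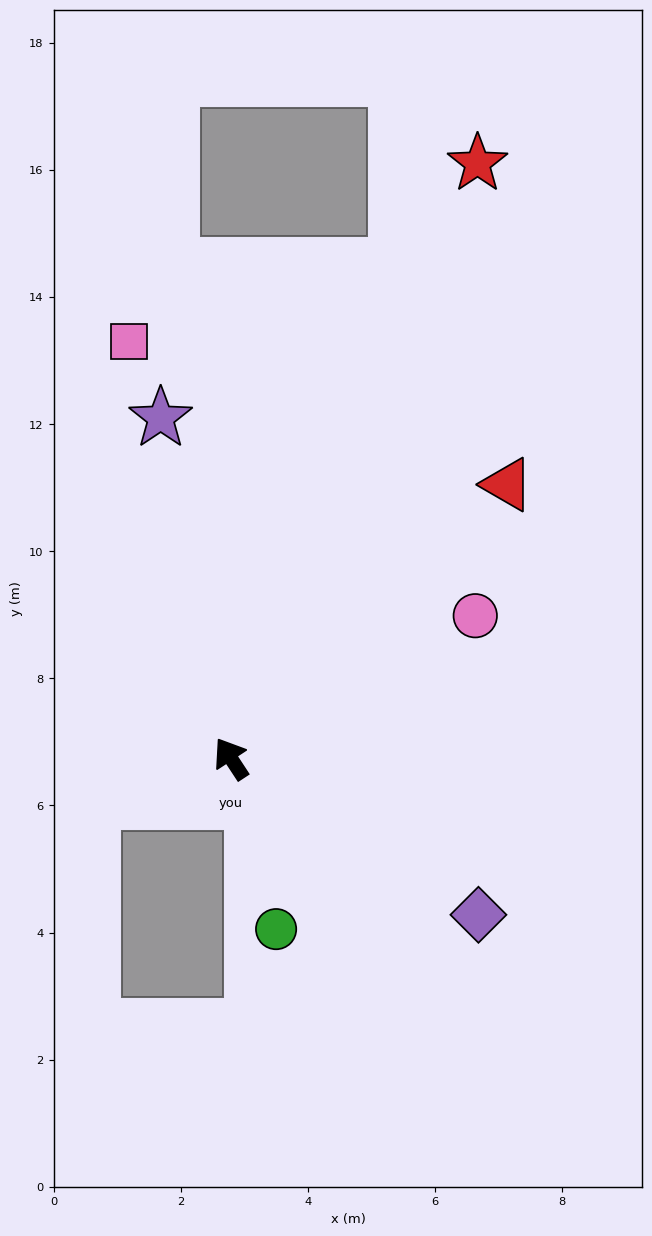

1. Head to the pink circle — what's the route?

turn right 93°, forward 4.5 m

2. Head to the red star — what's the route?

turn right 56°, forward 10.1 m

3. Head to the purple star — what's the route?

turn right 22°, forward 5.5 m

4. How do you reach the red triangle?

turn right 78°, forward 6.1 m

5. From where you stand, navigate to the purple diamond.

turn right 156°, forward 4.6 m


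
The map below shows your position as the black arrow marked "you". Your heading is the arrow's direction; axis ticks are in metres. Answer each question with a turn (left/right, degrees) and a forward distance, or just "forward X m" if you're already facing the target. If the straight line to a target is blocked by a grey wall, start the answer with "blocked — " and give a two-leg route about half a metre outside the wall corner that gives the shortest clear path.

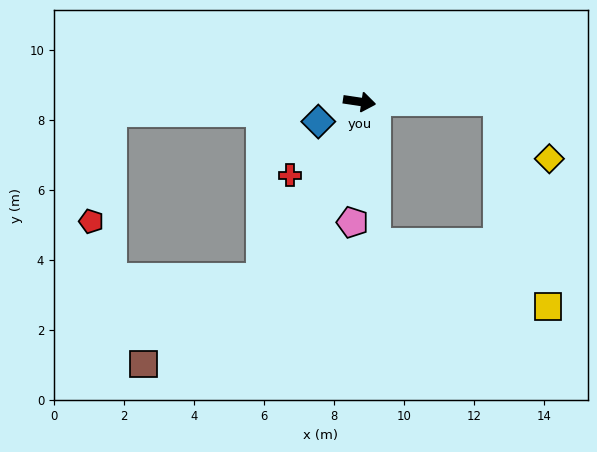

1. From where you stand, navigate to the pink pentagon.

turn right 85°, forward 3.5 m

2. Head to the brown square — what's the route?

blocked — turn right 111°, forward 5.8 m, then turn right 24°, forward 4.2 m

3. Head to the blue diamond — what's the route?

turn right 146°, forward 1.3 m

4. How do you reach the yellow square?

blocked — turn left 9°, forward 3.9 m, then turn right 77°, forward 6.0 m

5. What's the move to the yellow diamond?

blocked — turn left 9°, forward 3.9 m, then turn right 48°, forward 2.2 m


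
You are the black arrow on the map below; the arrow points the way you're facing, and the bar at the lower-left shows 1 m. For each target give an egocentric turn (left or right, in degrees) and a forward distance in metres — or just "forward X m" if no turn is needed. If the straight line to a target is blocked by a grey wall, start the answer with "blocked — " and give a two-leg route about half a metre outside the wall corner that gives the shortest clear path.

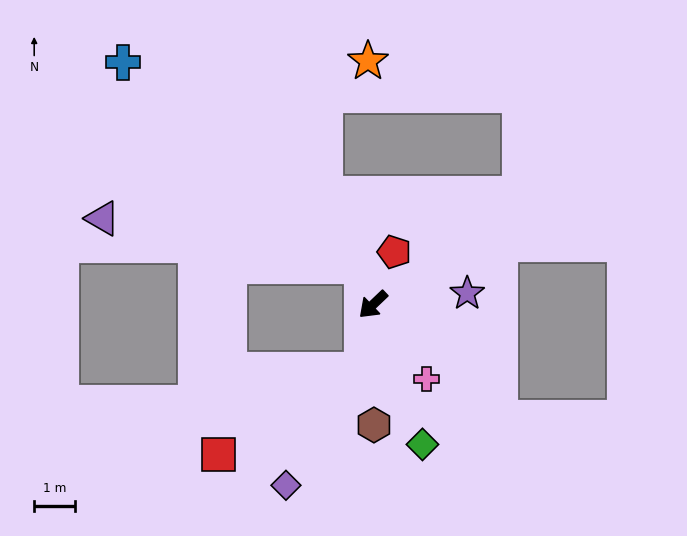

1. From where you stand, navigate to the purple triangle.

blocked — turn right 117°, forward 1.0 m, then turn left 63°, forward 6.4 m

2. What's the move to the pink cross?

turn left 82°, forward 2.2 m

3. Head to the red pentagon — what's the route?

turn right 156°, forward 1.4 m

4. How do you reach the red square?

blocked — turn left 36°, forward 1.6 m, then turn right 49°, forward 4.1 m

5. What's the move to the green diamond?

turn left 66°, forward 3.6 m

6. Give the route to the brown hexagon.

turn left 47°, forward 2.9 m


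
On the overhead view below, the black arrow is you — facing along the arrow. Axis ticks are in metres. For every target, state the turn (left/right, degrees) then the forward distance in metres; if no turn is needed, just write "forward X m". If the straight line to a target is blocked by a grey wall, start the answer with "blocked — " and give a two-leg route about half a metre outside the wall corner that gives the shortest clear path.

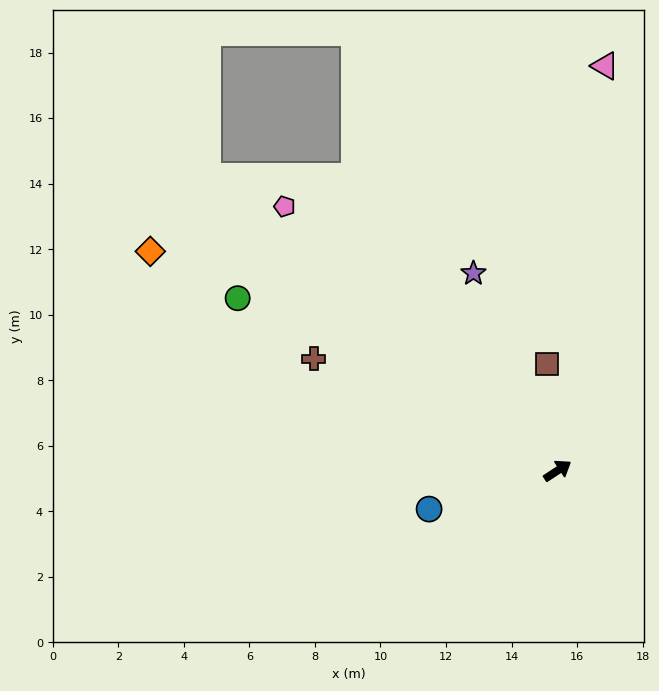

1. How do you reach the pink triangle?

turn left 50°, forward 12.4 m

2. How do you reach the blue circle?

turn left 163°, forward 4.1 m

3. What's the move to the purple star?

turn left 80°, forward 6.5 m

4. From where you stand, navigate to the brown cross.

turn left 122°, forward 8.2 m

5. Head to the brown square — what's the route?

turn left 62°, forward 3.3 m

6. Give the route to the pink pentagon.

turn left 103°, forward 11.6 m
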